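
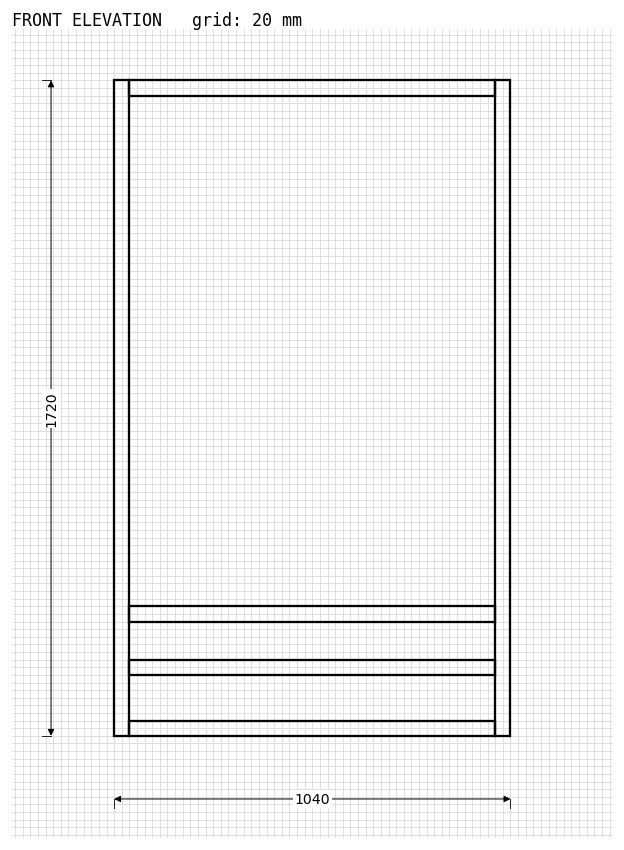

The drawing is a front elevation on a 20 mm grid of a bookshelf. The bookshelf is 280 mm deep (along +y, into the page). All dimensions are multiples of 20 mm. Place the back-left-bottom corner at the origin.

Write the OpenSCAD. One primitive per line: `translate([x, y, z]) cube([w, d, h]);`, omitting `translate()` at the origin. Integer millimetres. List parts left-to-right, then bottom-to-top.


cube([40, 280, 1720]);
translate([40, 0, 0]) cube([960, 280, 40]);
translate([40, 0, 160]) cube([960, 280, 40]);
translate([40, 0, 300]) cube([960, 280, 40]);
translate([40, 0, 1680]) cube([960, 280, 40]);
translate([1000, 0, 0]) cube([40, 280, 1720]);


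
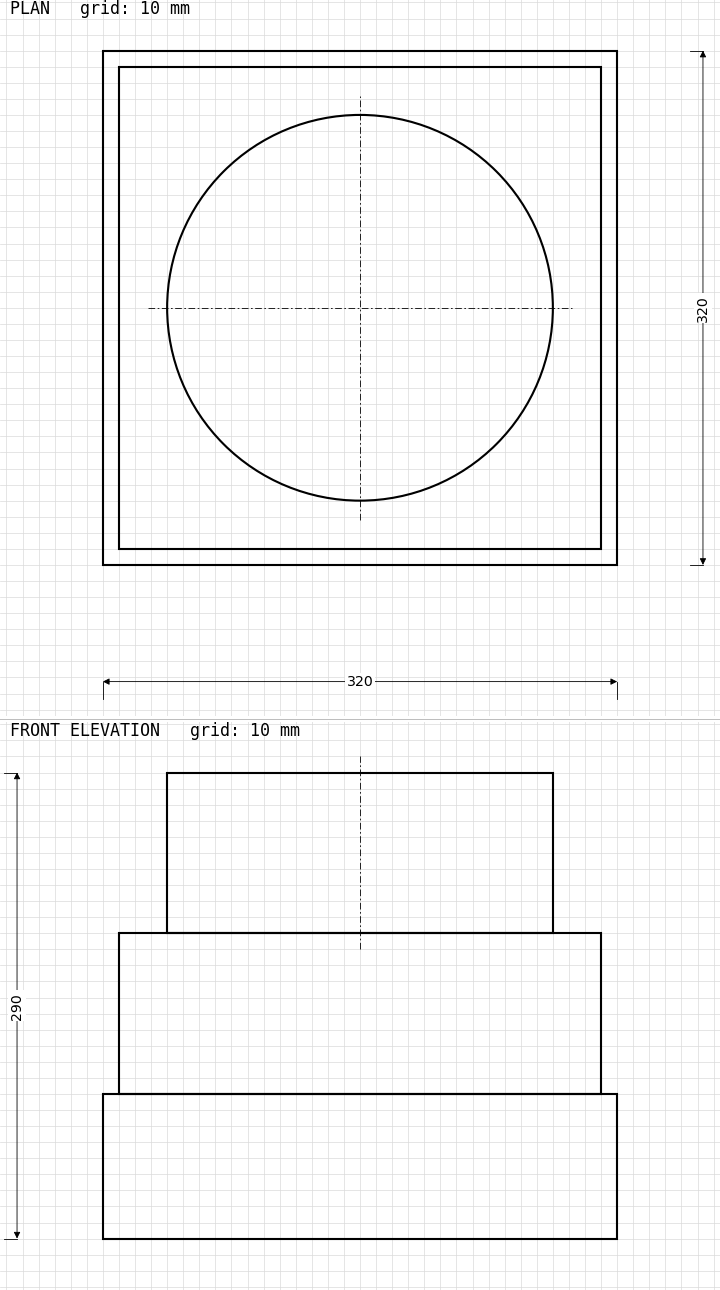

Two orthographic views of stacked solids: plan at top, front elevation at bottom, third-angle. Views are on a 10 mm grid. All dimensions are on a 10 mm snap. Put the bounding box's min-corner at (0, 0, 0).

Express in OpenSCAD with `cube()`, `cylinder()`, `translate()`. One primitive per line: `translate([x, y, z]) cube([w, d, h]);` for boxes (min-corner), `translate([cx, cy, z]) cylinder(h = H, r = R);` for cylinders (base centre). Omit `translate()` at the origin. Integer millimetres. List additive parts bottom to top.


cube([320, 320, 90]);
translate([10, 10, 90]) cube([300, 300, 100]);
translate([160, 160, 190]) cylinder(h = 100, r = 120);


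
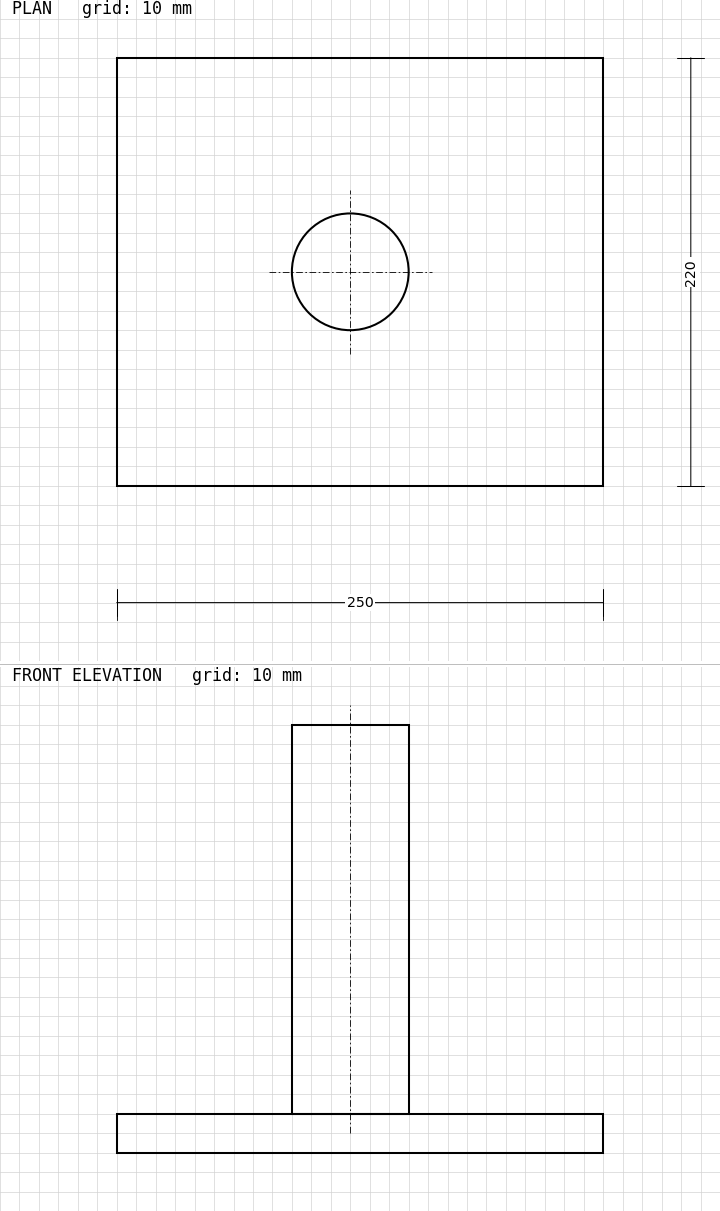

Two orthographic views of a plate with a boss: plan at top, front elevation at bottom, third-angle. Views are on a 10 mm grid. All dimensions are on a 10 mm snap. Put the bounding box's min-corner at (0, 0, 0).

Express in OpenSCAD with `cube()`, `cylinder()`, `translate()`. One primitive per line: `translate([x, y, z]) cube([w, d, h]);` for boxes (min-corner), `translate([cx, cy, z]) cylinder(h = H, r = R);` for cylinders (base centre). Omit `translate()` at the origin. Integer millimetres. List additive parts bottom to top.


cube([250, 220, 20]);
translate([120, 110, 20]) cylinder(h = 200, r = 30);


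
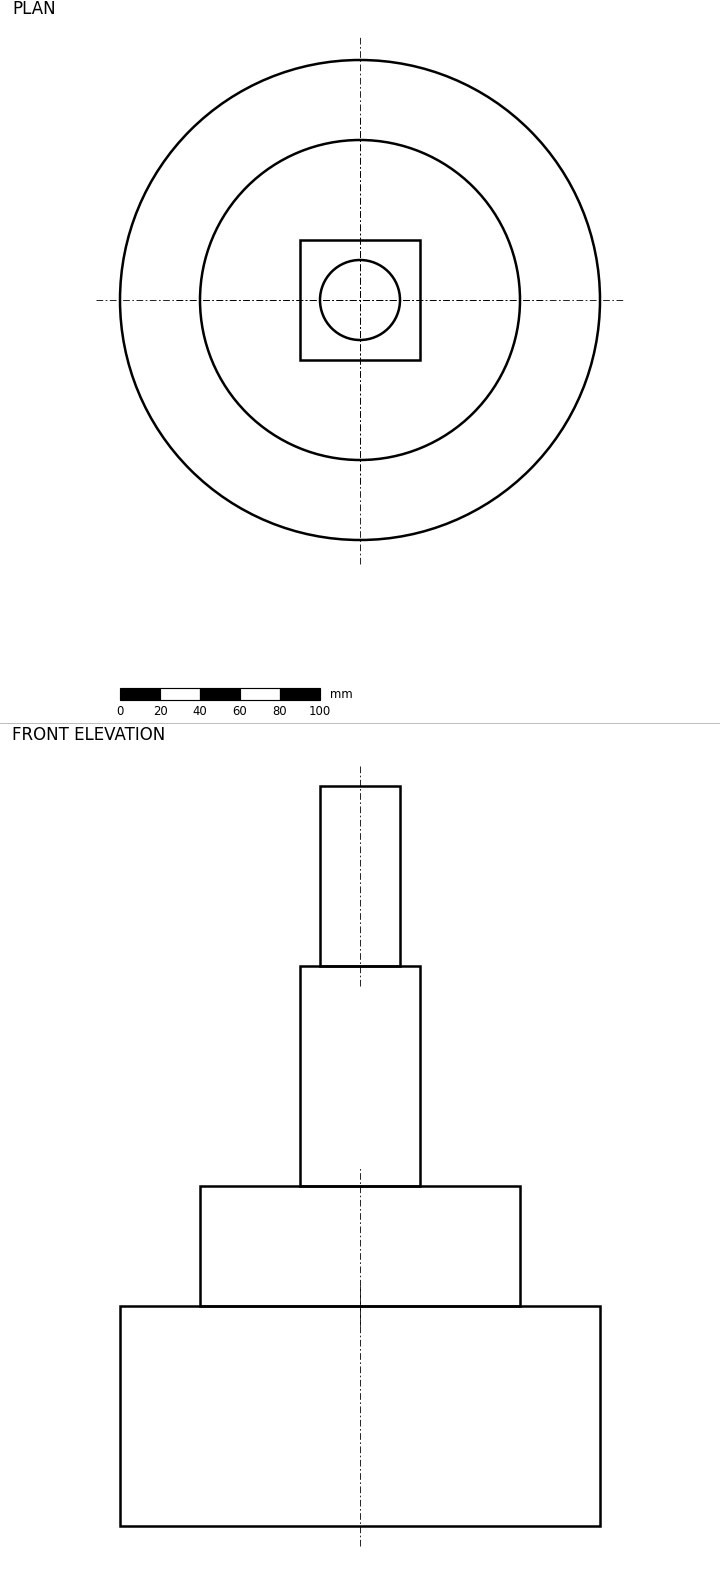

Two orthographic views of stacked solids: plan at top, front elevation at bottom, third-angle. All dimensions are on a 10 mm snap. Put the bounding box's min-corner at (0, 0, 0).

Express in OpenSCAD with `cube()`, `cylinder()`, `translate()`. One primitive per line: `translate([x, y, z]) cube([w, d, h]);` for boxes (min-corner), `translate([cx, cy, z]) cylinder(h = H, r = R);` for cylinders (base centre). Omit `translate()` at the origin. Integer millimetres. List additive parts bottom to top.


translate([120, 120, 0]) cylinder(h = 110, r = 120);
translate([120, 120, 110]) cylinder(h = 60, r = 80);
translate([90, 90, 170]) cube([60, 60, 110]);
translate([120, 120, 280]) cylinder(h = 90, r = 20);


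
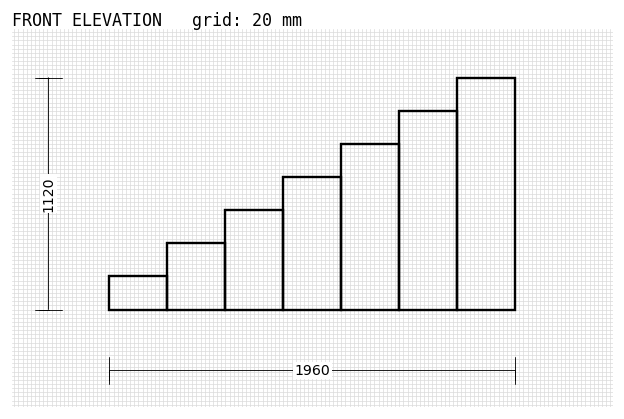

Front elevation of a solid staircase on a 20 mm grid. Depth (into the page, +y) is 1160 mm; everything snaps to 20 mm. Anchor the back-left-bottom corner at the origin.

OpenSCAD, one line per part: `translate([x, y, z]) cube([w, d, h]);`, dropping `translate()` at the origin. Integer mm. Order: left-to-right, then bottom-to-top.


cube([280, 1160, 160]);
translate([280, 0, 0]) cube([280, 1160, 320]);
translate([560, 0, 0]) cube([280, 1160, 480]);
translate([840, 0, 0]) cube([280, 1160, 640]);
translate([1120, 0, 0]) cube([280, 1160, 800]);
translate([1400, 0, 0]) cube([280, 1160, 960]);
translate([1680, 0, 0]) cube([280, 1160, 1120]);


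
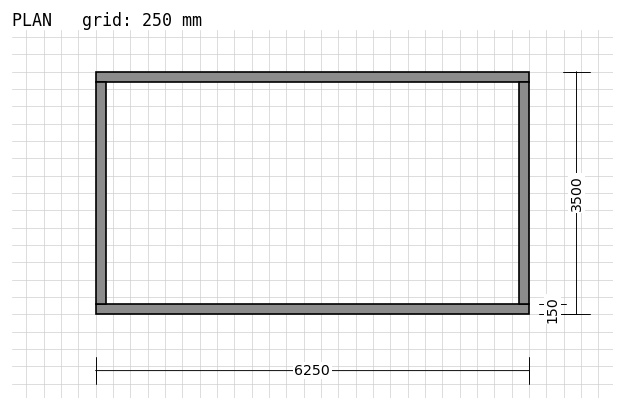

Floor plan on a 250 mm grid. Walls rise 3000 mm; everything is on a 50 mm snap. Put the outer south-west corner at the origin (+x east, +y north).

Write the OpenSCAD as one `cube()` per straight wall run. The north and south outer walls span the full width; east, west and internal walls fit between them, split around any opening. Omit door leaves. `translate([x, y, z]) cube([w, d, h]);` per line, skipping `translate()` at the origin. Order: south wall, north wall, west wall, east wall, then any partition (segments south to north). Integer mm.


cube([6250, 150, 3000]);
translate([0, 3350, 0]) cube([6250, 150, 3000]);
translate([0, 150, 0]) cube([150, 3200, 3000]);
translate([6100, 150, 0]) cube([150, 3200, 3000]);


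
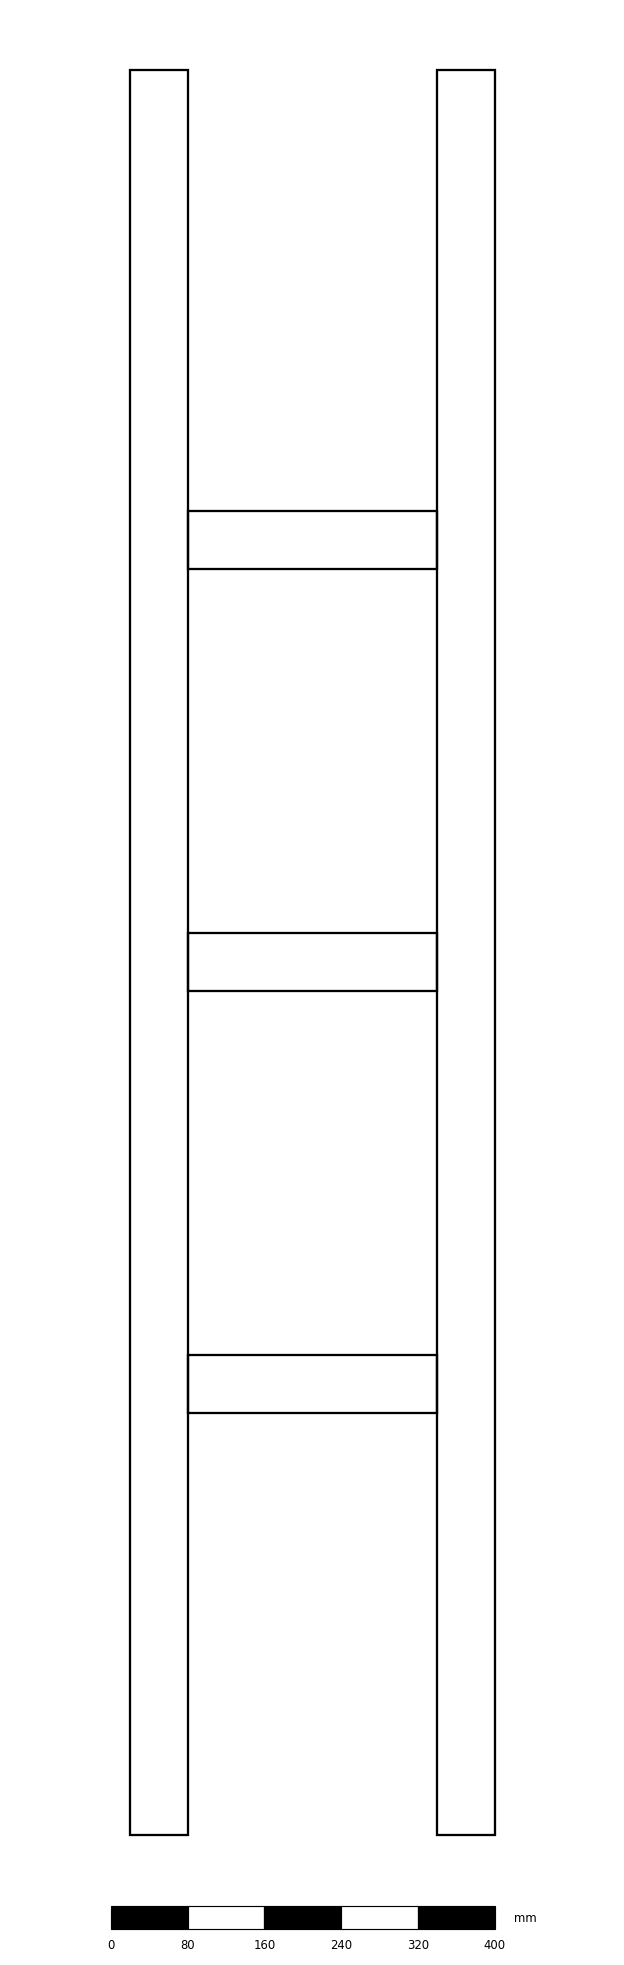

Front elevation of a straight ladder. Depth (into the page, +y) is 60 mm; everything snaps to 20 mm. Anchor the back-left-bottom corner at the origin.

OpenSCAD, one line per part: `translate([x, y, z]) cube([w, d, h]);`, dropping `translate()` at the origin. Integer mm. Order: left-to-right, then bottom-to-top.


cube([60, 60, 1840]);
translate([60, 0, 440]) cube([260, 60, 60]);
translate([60, 0, 880]) cube([260, 60, 60]);
translate([60, 0, 1320]) cube([260, 60, 60]);
translate([320, 0, 0]) cube([60, 60, 1840]);


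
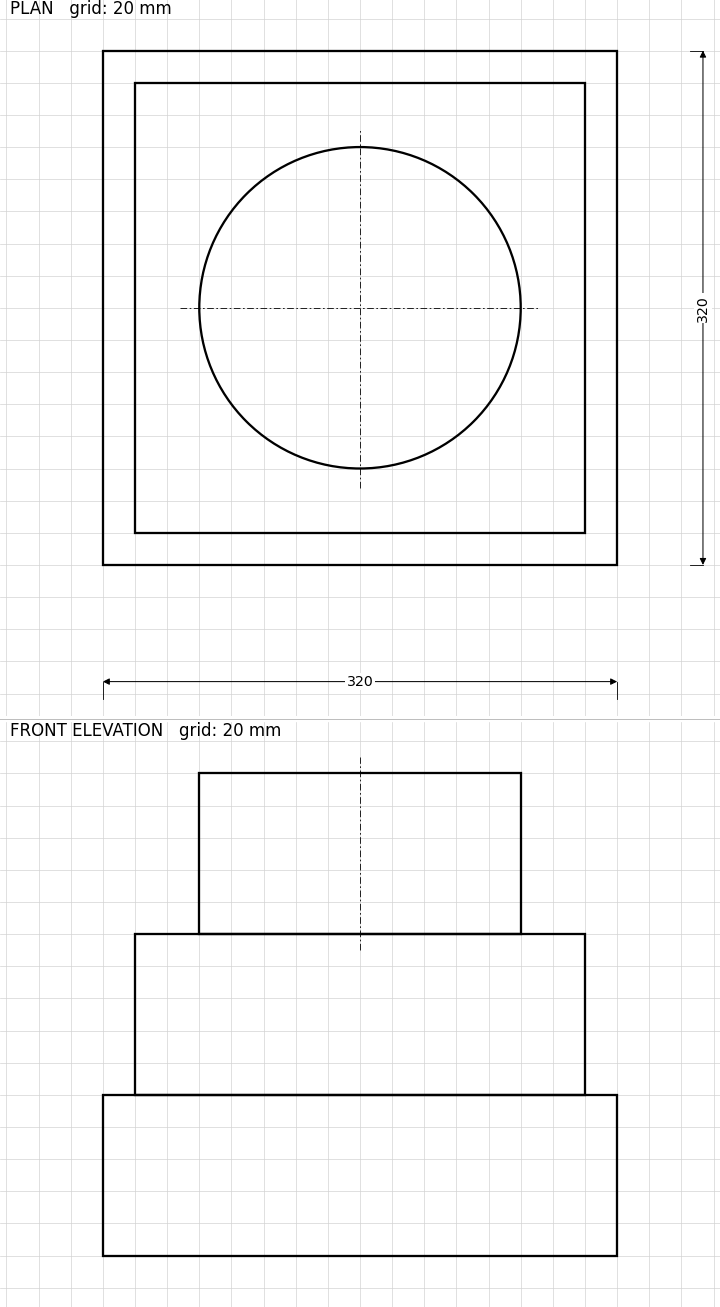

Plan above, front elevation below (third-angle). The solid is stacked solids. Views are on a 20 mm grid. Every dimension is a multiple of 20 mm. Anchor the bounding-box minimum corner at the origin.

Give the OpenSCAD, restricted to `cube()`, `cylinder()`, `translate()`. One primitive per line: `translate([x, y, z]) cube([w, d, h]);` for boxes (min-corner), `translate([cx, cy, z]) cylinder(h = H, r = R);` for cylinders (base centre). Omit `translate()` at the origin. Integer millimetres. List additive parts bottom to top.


cube([320, 320, 100]);
translate([20, 20, 100]) cube([280, 280, 100]);
translate([160, 160, 200]) cylinder(h = 100, r = 100);


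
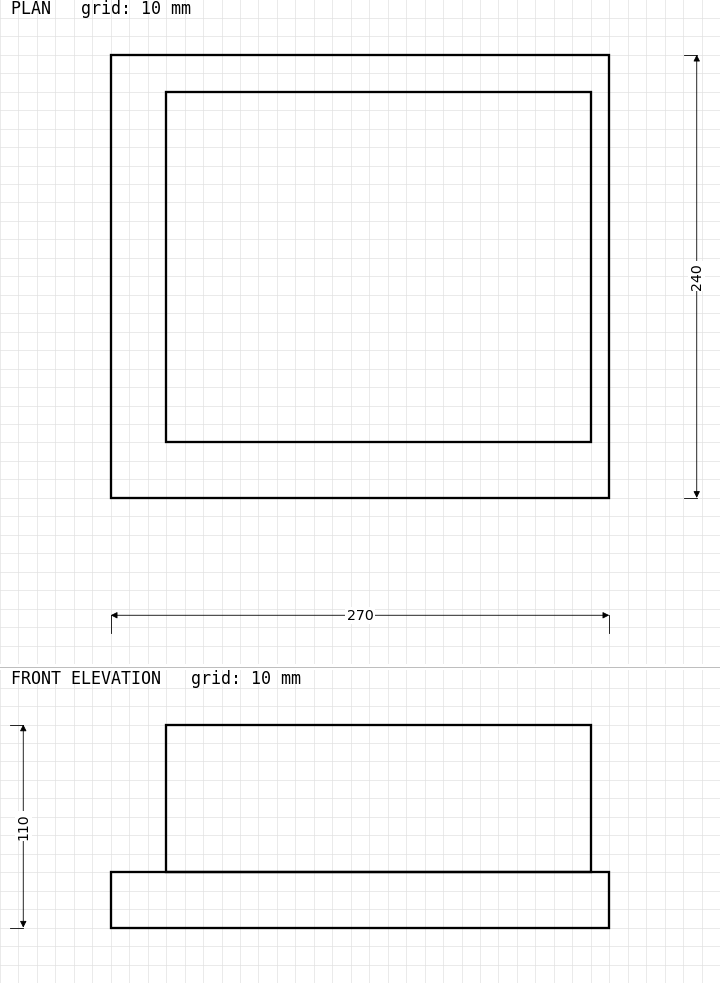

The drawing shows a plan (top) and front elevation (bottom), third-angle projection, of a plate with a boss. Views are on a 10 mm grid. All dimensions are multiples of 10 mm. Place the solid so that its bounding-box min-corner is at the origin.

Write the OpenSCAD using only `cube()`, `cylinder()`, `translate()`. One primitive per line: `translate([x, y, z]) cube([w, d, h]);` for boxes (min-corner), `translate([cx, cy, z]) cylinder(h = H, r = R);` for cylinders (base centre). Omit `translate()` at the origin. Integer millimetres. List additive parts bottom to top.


cube([270, 240, 30]);
translate([30, 30, 30]) cube([230, 190, 80]);


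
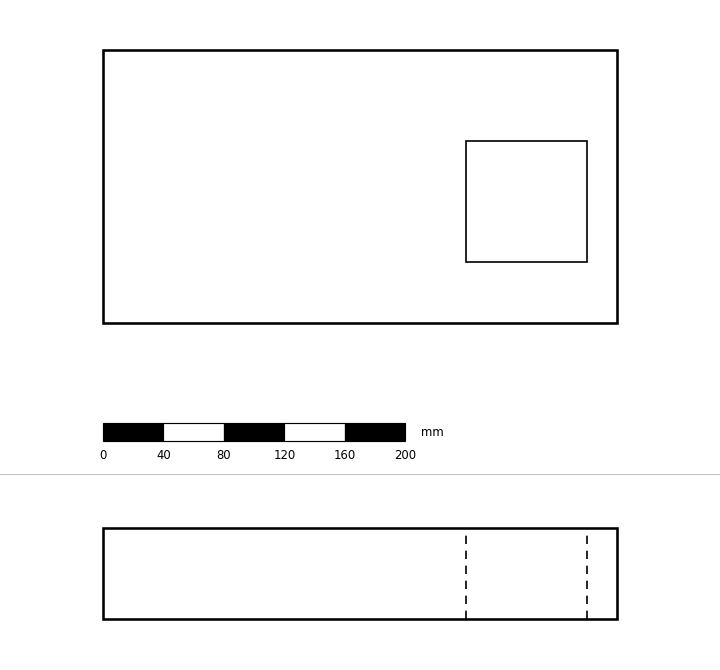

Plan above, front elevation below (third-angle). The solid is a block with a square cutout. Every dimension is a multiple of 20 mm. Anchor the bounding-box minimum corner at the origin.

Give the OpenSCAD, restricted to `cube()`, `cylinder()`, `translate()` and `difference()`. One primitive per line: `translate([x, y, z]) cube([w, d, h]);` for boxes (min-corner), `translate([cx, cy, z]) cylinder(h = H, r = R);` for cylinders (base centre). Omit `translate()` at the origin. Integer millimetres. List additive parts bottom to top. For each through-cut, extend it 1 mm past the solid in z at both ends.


difference() {
  cube([340, 180, 60]);
  translate([240, 40, -1]) cube([80, 80, 62]);
}


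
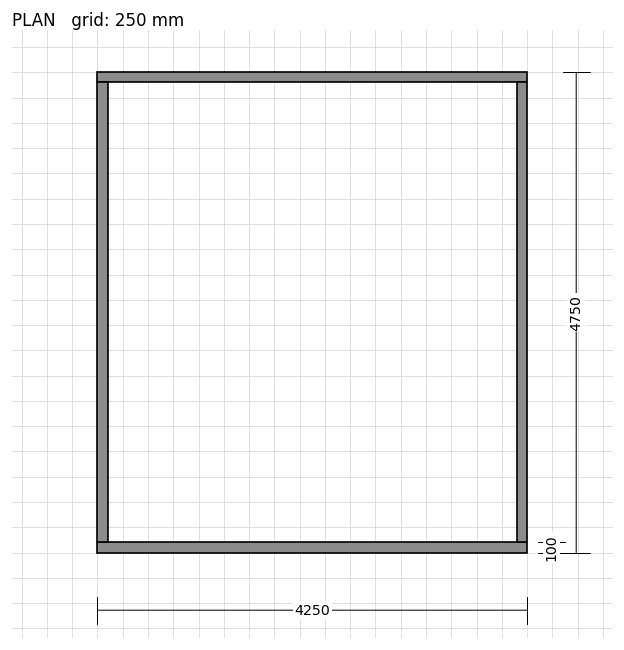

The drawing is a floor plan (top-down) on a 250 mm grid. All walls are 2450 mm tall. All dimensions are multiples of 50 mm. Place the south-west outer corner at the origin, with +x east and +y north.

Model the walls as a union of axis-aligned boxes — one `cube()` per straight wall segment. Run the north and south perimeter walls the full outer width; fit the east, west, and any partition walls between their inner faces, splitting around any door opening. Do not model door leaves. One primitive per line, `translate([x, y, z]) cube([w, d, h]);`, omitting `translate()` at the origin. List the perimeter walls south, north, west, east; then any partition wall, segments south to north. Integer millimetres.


cube([4250, 100, 2450]);
translate([0, 4650, 0]) cube([4250, 100, 2450]);
translate([0, 100, 0]) cube([100, 4550, 2450]);
translate([4150, 100, 0]) cube([100, 4550, 2450]);


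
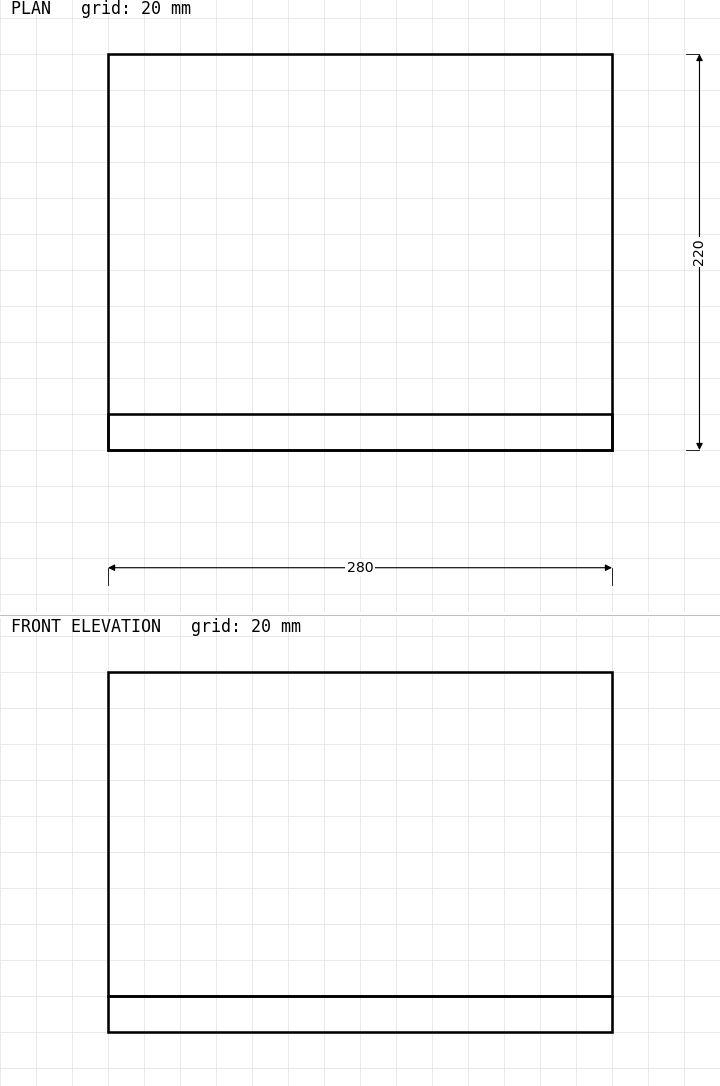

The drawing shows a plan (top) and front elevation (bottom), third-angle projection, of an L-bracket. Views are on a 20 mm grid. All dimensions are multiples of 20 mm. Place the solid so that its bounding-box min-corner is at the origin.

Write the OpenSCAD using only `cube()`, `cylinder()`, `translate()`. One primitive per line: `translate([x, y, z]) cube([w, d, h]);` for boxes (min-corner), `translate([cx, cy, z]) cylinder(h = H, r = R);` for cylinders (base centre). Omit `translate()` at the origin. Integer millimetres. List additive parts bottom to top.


cube([280, 220, 20]);
translate([0, 0, 20]) cube([280, 20, 180]);


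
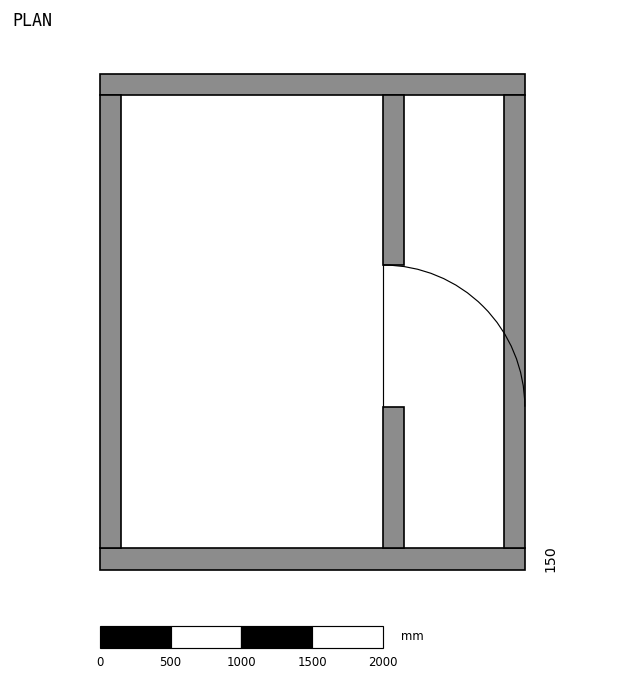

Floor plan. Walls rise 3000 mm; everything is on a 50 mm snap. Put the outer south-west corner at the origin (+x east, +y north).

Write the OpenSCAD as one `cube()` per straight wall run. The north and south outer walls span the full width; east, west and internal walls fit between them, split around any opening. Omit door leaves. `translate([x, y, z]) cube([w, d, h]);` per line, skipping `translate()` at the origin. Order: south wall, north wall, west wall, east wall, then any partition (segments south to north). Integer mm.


cube([3000, 150, 3000]);
translate([0, 3350, 0]) cube([3000, 150, 3000]);
translate([0, 150, 0]) cube([150, 3200, 3000]);
translate([2850, 150, 0]) cube([150, 3200, 3000]);
translate([2000, 150, 0]) cube([150, 1000, 3000]);
translate([2000, 2150, 0]) cube([150, 1200, 3000]);


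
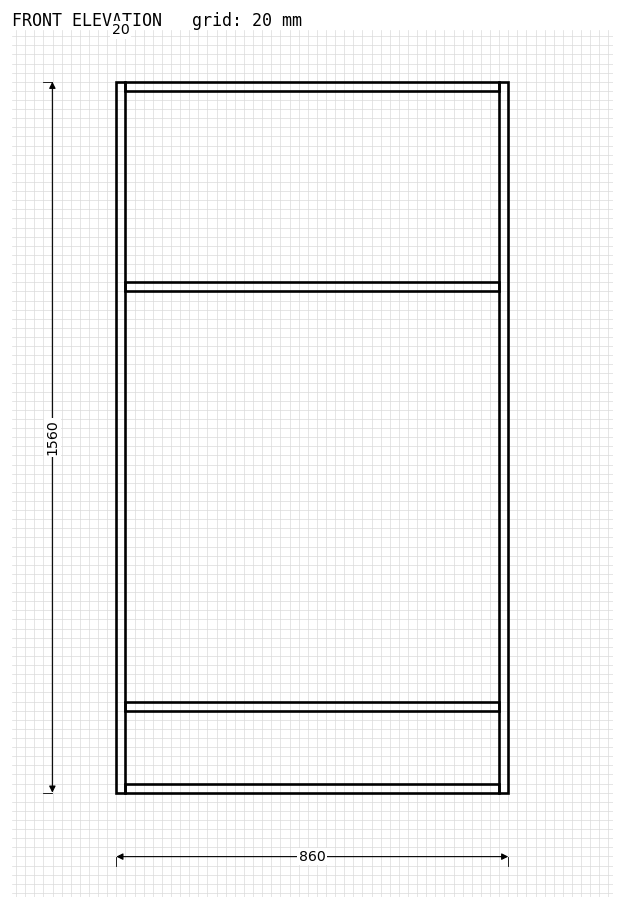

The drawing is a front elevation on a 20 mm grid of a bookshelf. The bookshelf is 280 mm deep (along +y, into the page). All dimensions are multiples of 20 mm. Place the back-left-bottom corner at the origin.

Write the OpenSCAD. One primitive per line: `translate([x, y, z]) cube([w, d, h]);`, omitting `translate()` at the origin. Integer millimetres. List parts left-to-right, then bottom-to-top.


cube([20, 280, 1560]);
translate([20, 0, 0]) cube([820, 280, 20]);
translate([20, 0, 180]) cube([820, 280, 20]);
translate([20, 0, 1100]) cube([820, 280, 20]);
translate([20, 0, 1540]) cube([820, 280, 20]);
translate([840, 0, 0]) cube([20, 280, 1560]);


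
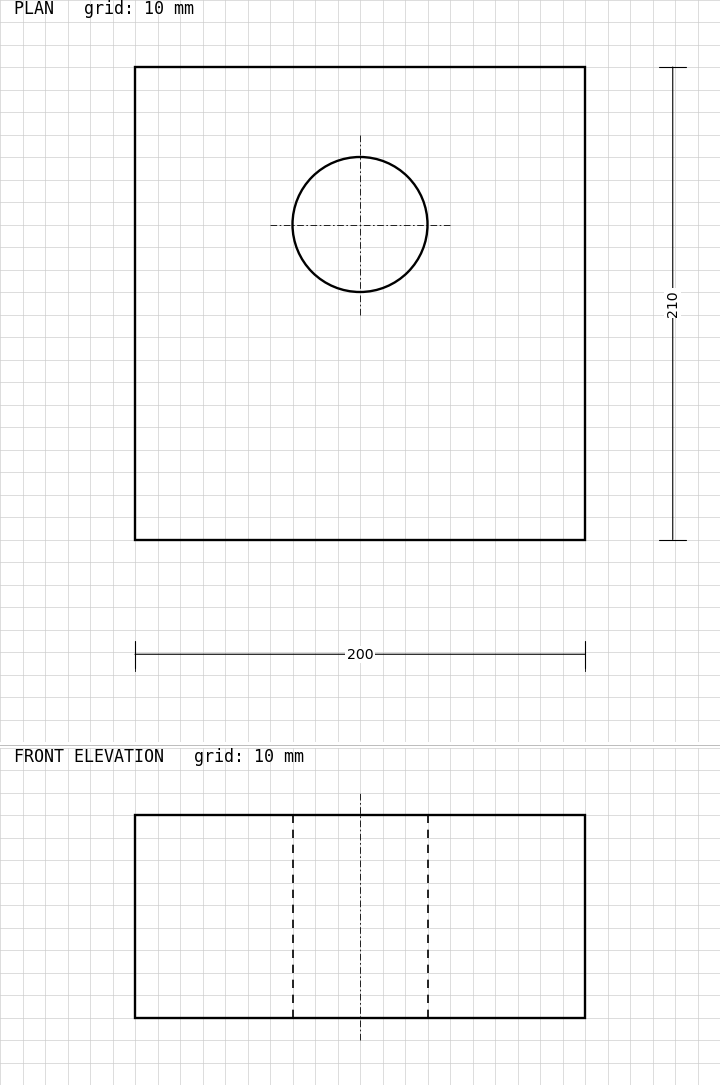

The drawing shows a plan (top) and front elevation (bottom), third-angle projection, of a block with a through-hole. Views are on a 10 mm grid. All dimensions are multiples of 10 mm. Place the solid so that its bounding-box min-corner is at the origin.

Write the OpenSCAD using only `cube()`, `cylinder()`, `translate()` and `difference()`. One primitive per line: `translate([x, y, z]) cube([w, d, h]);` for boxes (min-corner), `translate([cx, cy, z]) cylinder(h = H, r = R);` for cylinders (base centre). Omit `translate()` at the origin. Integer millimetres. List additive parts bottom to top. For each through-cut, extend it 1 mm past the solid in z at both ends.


difference() {
  cube([200, 210, 90]);
  translate([100, 140, -1]) cylinder(h = 92, r = 30);
}


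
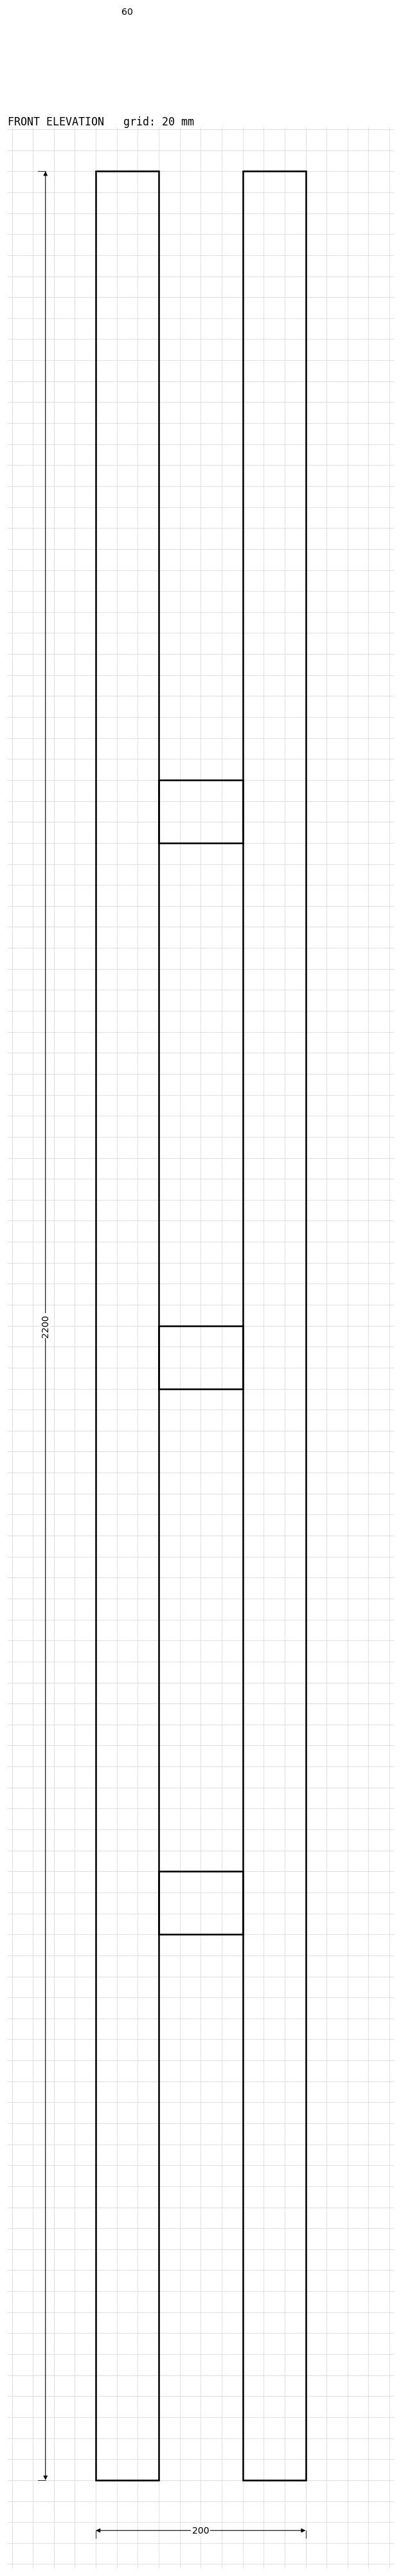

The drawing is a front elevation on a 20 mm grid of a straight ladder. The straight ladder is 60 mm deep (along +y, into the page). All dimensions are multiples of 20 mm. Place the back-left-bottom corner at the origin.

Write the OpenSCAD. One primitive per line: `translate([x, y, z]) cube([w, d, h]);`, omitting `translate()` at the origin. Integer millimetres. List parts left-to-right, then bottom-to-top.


cube([60, 60, 2200]);
translate([60, 0, 520]) cube([80, 60, 60]);
translate([60, 0, 1040]) cube([80, 60, 60]);
translate([60, 0, 1560]) cube([80, 60, 60]);
translate([140, 0, 0]) cube([60, 60, 2200]);


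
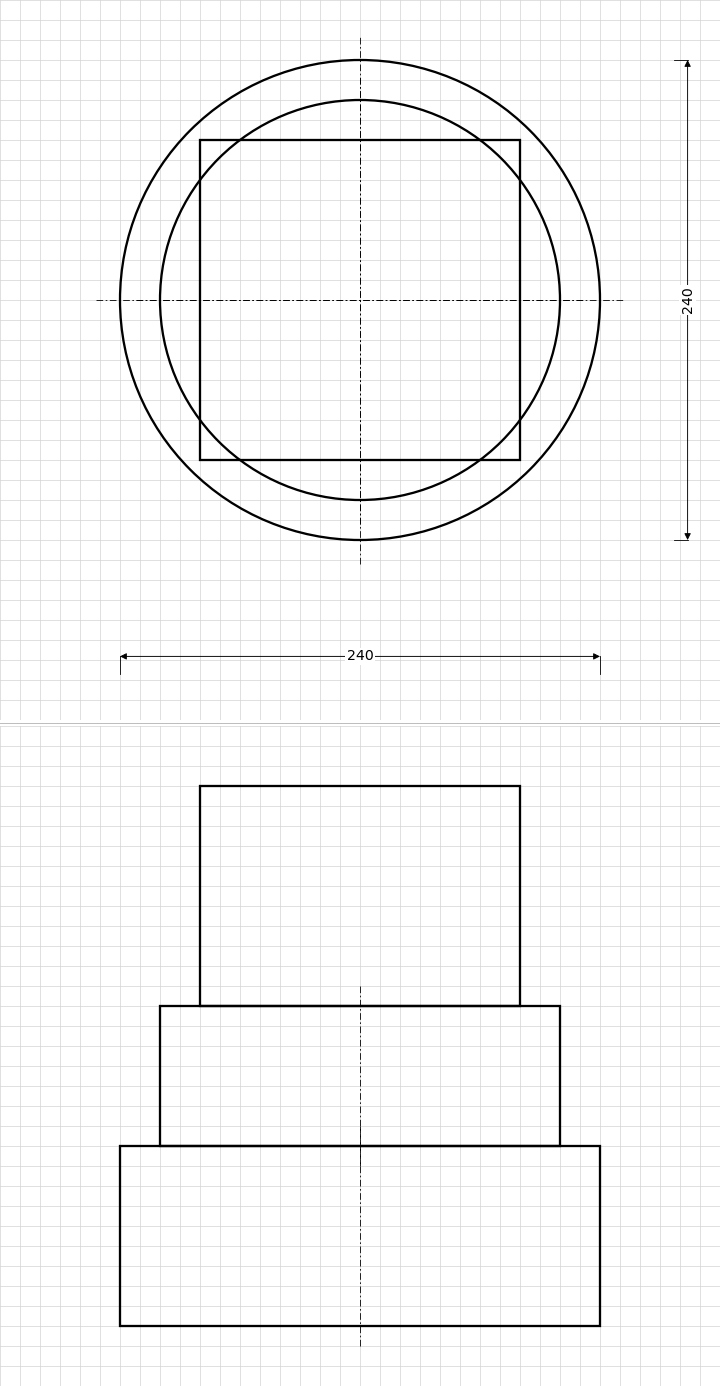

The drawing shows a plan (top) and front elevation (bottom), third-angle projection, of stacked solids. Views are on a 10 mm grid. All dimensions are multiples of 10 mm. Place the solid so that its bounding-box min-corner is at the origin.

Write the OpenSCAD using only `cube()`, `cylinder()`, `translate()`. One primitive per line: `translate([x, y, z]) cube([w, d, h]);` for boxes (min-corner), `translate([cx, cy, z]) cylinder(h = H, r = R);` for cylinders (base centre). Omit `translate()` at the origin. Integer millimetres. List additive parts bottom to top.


translate([120, 120, 0]) cylinder(h = 90, r = 120);
translate([120, 120, 90]) cylinder(h = 70, r = 100);
translate([40, 40, 160]) cube([160, 160, 110]);


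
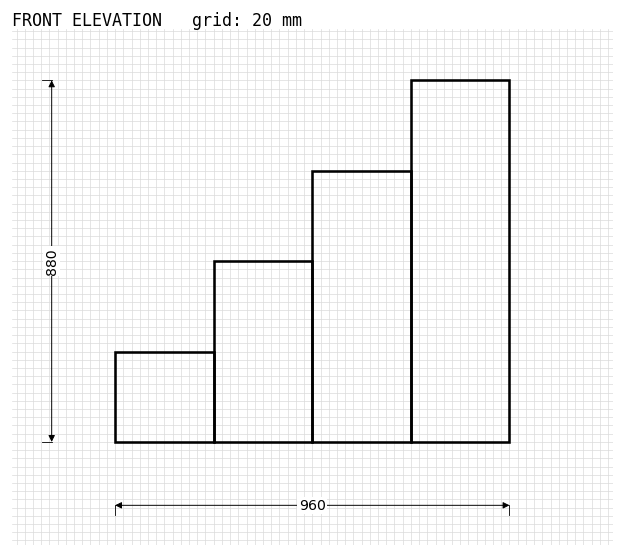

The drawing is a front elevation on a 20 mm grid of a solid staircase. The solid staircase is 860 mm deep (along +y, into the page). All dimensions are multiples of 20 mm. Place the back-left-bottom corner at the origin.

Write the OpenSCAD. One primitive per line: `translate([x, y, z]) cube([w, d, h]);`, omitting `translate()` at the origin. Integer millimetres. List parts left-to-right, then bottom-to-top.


cube([240, 860, 220]);
translate([240, 0, 0]) cube([240, 860, 440]);
translate([480, 0, 0]) cube([240, 860, 660]);
translate([720, 0, 0]) cube([240, 860, 880]);


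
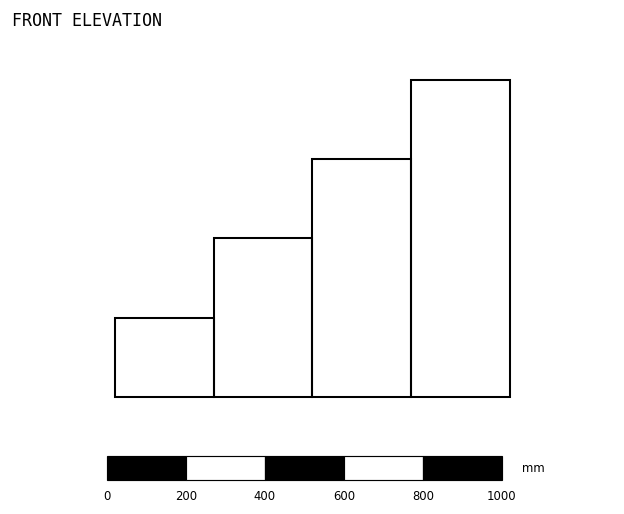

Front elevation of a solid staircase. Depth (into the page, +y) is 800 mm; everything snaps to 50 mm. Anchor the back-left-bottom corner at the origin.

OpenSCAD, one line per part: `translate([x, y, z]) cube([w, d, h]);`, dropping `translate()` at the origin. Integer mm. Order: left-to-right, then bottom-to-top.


cube([250, 800, 200]);
translate([250, 0, 0]) cube([250, 800, 400]);
translate([500, 0, 0]) cube([250, 800, 600]);
translate([750, 0, 0]) cube([250, 800, 800]);


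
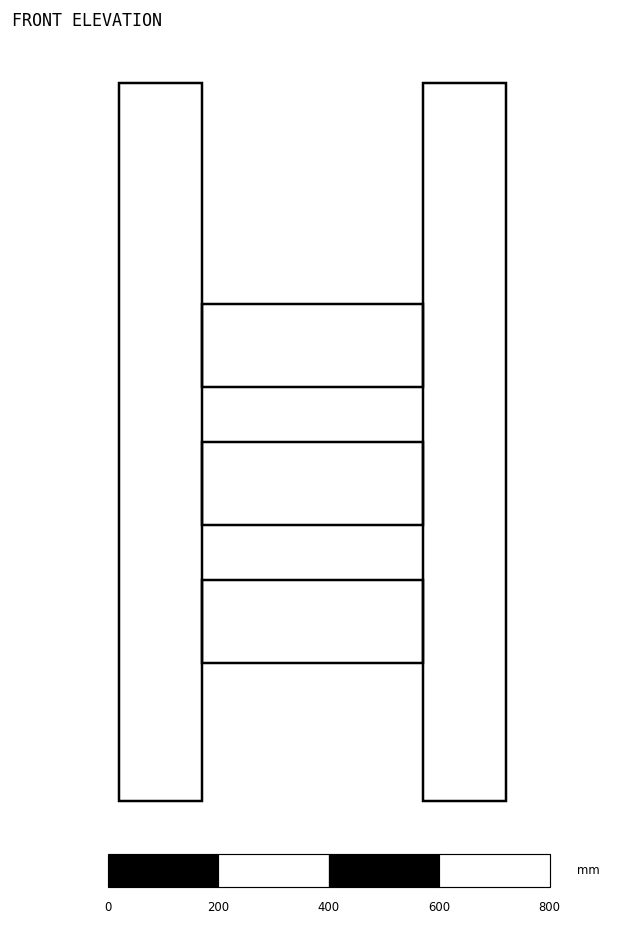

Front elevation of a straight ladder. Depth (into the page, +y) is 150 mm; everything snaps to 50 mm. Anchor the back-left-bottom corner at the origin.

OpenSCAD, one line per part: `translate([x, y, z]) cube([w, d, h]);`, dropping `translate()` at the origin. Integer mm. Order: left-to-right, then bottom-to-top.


cube([150, 150, 1300]);
translate([150, 0, 250]) cube([400, 150, 150]);
translate([150, 0, 500]) cube([400, 150, 150]);
translate([150, 0, 750]) cube([400, 150, 150]);
translate([550, 0, 0]) cube([150, 150, 1300]);


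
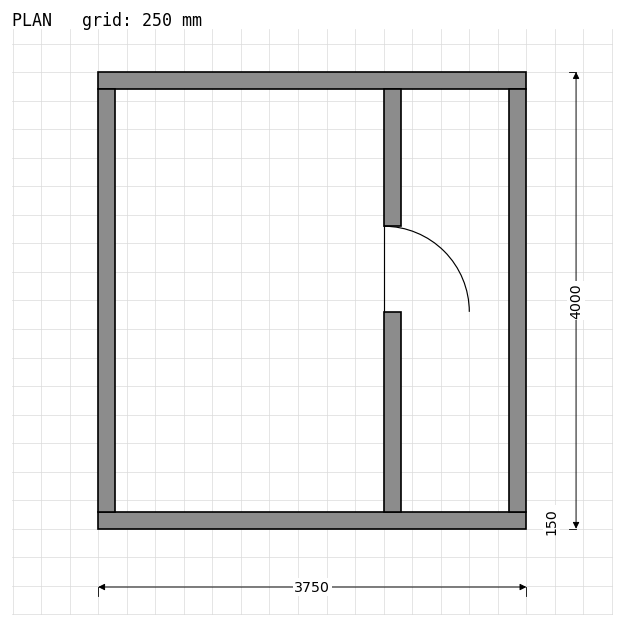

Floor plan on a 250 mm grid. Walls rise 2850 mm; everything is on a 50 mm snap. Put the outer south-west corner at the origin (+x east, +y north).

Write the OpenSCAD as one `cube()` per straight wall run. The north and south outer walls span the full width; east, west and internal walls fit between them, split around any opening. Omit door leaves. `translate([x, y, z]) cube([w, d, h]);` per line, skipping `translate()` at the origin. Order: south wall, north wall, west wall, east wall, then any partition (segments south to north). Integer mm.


cube([3750, 150, 2850]);
translate([0, 3850, 0]) cube([3750, 150, 2850]);
translate([0, 150, 0]) cube([150, 3700, 2850]);
translate([3600, 150, 0]) cube([150, 3700, 2850]);
translate([2500, 150, 0]) cube([150, 1750, 2850]);
translate([2500, 2650, 0]) cube([150, 1200, 2850]);


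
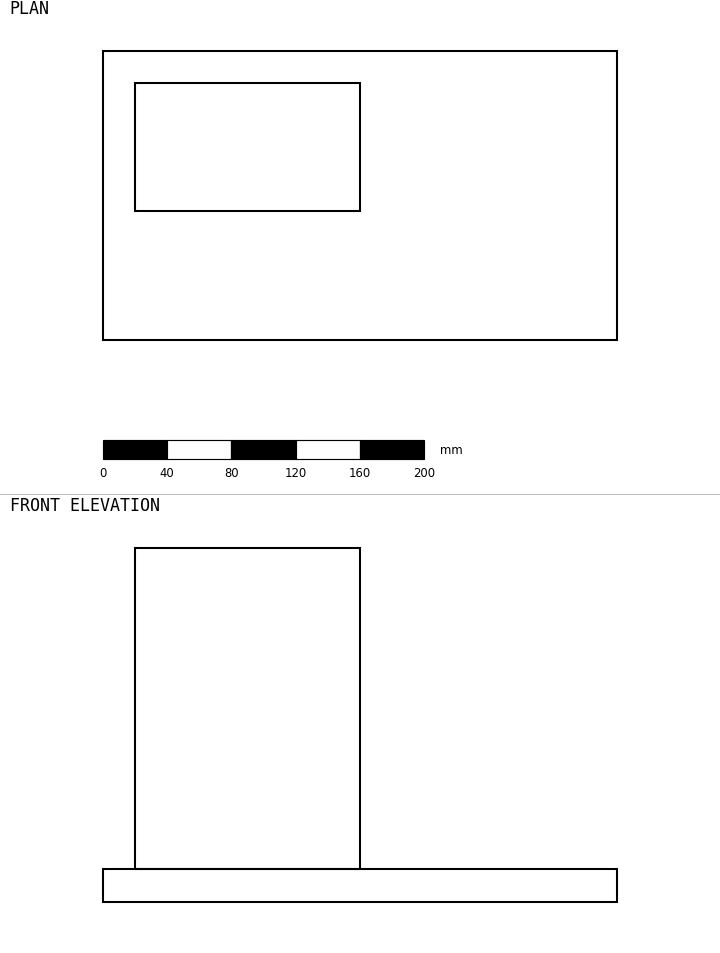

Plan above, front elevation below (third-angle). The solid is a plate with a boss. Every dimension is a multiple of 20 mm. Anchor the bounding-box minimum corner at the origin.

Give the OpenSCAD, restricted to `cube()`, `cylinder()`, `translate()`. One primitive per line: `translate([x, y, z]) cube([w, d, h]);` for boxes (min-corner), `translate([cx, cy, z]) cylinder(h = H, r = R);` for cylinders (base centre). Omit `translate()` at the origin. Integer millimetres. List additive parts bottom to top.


cube([320, 180, 20]);
translate([20, 80, 20]) cube([140, 80, 200]);


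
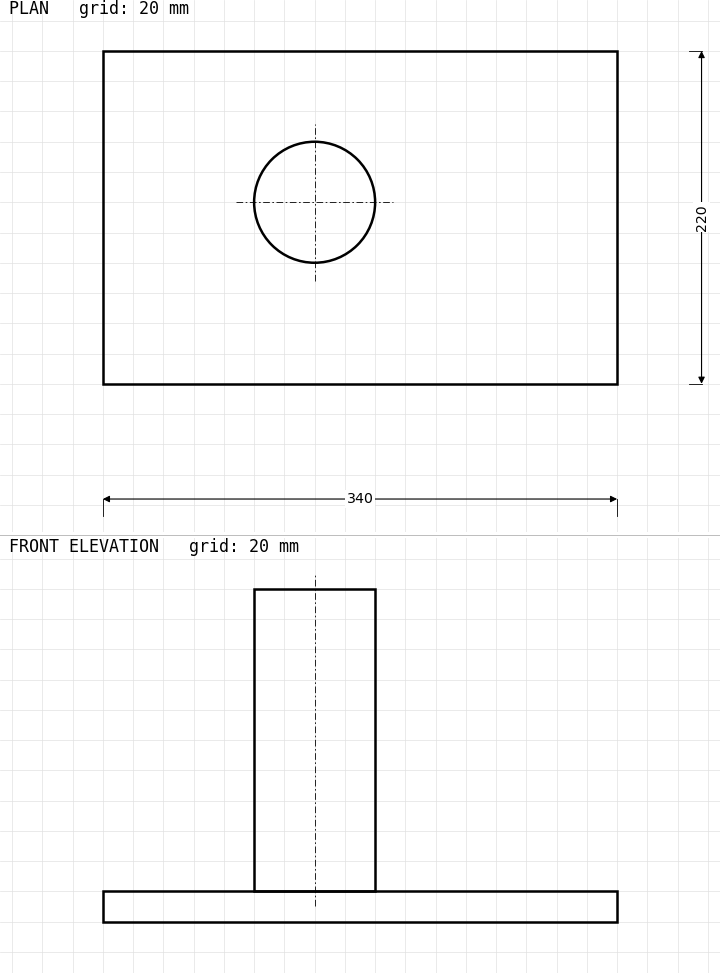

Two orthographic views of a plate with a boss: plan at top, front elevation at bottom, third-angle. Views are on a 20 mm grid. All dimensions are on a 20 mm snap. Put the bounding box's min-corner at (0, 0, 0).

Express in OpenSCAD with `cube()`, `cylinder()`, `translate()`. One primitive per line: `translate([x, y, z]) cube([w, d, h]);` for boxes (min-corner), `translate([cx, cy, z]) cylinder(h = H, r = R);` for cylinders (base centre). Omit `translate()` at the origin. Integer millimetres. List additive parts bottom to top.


cube([340, 220, 20]);
translate([140, 120, 20]) cylinder(h = 200, r = 40);


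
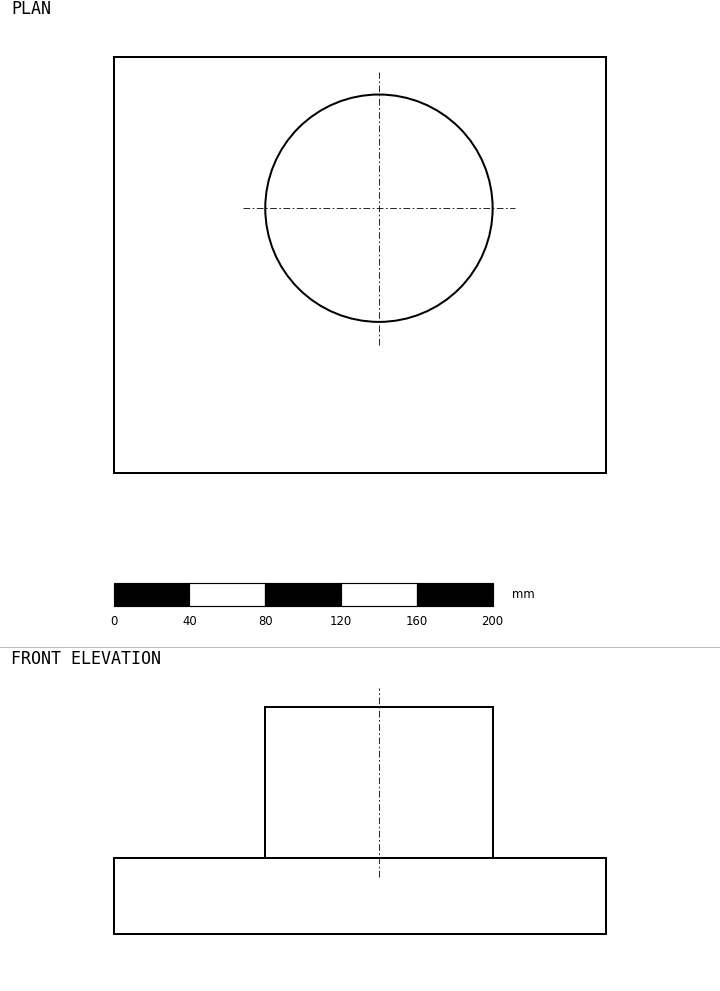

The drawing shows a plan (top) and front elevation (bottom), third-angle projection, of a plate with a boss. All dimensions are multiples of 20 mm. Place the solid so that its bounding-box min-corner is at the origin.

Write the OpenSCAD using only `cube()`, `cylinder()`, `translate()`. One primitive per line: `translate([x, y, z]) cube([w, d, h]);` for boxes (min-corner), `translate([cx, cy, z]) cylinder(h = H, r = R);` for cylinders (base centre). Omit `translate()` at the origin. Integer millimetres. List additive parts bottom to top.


cube([260, 220, 40]);
translate([140, 140, 40]) cylinder(h = 80, r = 60);


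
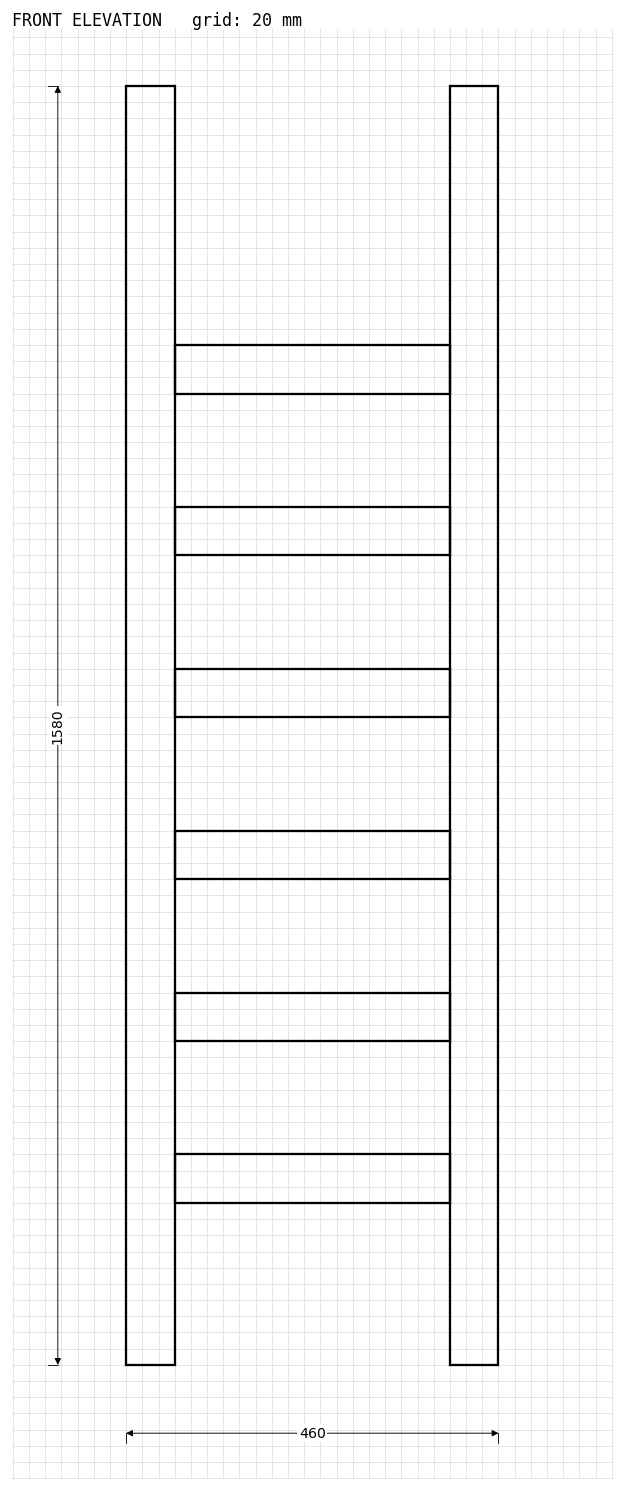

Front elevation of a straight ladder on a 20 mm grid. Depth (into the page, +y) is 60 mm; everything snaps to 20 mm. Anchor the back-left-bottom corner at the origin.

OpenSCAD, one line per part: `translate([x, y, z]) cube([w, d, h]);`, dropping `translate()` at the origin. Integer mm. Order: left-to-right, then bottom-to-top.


cube([60, 60, 1580]);
translate([60, 0, 200]) cube([340, 60, 60]);
translate([60, 0, 400]) cube([340, 60, 60]);
translate([60, 0, 600]) cube([340, 60, 60]);
translate([60, 0, 800]) cube([340, 60, 60]);
translate([60, 0, 1000]) cube([340, 60, 60]);
translate([60, 0, 1200]) cube([340, 60, 60]);
translate([400, 0, 0]) cube([60, 60, 1580]);


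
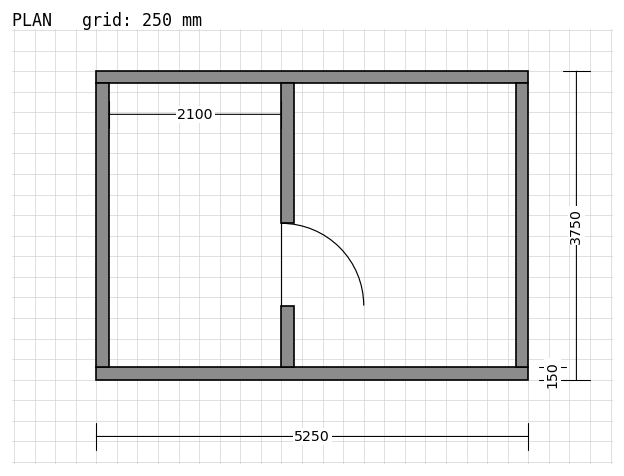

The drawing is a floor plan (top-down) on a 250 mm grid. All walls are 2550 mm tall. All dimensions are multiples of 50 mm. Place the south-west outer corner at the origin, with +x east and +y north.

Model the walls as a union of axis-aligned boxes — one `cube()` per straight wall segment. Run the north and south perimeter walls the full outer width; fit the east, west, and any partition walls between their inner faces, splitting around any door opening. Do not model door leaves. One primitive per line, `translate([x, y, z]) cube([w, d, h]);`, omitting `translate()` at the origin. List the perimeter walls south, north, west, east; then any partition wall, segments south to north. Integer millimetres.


cube([5250, 150, 2550]);
translate([0, 3600, 0]) cube([5250, 150, 2550]);
translate([0, 150, 0]) cube([150, 3450, 2550]);
translate([5100, 150, 0]) cube([150, 3450, 2550]);
translate([2250, 150, 0]) cube([150, 750, 2550]);
translate([2250, 1900, 0]) cube([150, 1700, 2550]);


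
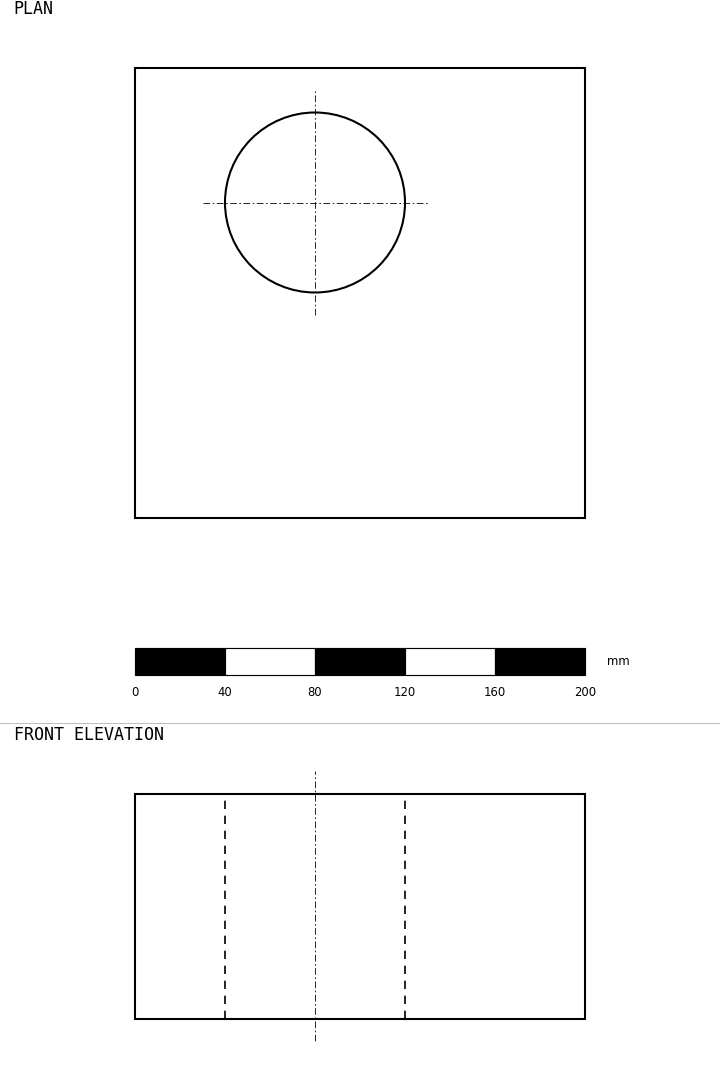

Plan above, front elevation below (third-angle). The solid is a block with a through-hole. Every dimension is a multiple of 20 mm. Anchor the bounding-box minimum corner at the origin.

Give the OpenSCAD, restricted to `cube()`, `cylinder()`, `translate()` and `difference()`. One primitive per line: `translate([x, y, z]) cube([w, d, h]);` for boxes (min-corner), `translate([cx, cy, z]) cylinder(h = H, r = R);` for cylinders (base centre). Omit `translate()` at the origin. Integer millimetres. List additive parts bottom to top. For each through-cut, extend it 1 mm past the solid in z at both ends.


difference() {
  cube([200, 200, 100]);
  translate([80, 140, -1]) cylinder(h = 102, r = 40);
}


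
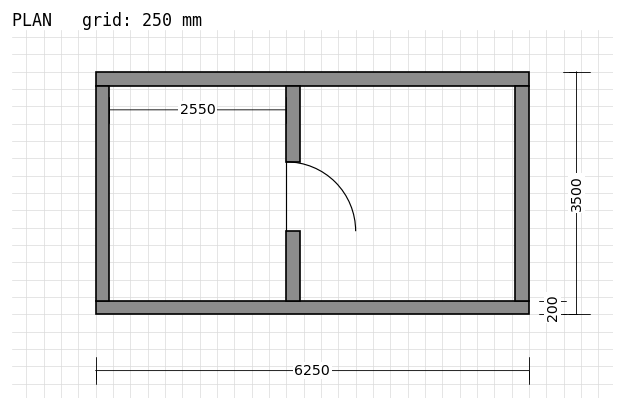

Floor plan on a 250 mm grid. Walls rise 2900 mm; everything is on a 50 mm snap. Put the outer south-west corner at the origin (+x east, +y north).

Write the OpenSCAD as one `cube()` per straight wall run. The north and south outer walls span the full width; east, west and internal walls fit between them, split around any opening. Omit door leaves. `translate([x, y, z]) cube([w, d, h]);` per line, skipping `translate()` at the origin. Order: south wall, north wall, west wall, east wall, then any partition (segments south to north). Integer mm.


cube([6250, 200, 2900]);
translate([0, 3300, 0]) cube([6250, 200, 2900]);
translate([0, 200, 0]) cube([200, 3100, 2900]);
translate([6050, 200, 0]) cube([200, 3100, 2900]);
translate([2750, 200, 0]) cube([200, 1000, 2900]);
translate([2750, 2200, 0]) cube([200, 1100, 2900]);


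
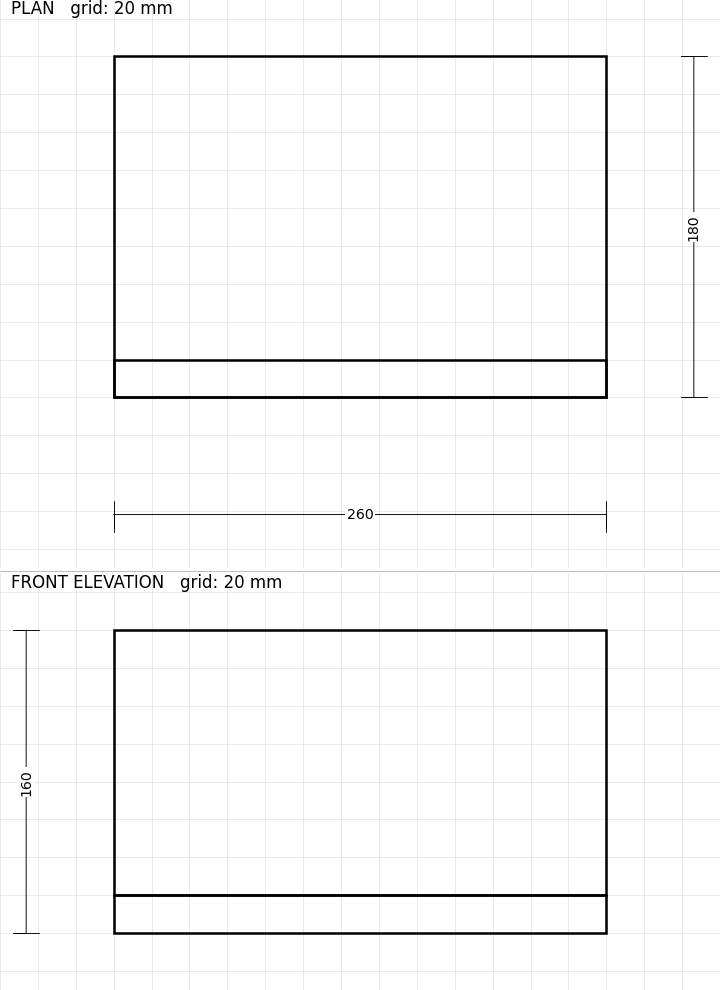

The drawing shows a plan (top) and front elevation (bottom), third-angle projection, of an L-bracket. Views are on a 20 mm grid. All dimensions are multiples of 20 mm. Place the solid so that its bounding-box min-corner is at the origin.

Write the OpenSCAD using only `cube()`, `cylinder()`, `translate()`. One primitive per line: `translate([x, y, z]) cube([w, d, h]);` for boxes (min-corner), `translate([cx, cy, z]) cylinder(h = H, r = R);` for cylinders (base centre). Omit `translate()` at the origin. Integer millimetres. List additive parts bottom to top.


cube([260, 180, 20]);
translate([0, 0, 20]) cube([260, 20, 140]);


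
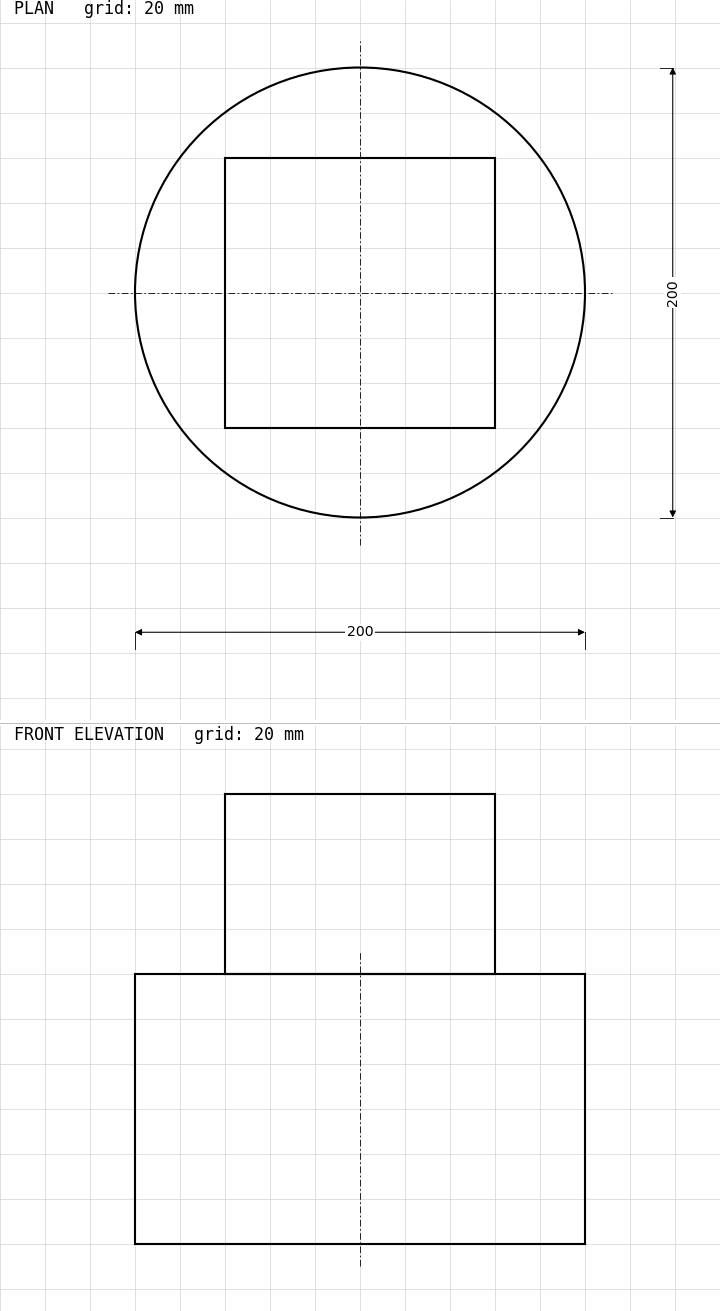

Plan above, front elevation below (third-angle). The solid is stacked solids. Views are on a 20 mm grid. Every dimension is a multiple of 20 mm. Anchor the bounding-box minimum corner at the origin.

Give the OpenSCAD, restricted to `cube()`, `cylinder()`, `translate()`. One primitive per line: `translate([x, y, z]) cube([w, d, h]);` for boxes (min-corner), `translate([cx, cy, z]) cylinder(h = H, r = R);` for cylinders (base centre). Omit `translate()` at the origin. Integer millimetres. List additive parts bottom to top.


translate([100, 100, 0]) cylinder(h = 120, r = 100);
translate([40, 40, 120]) cube([120, 120, 80]);


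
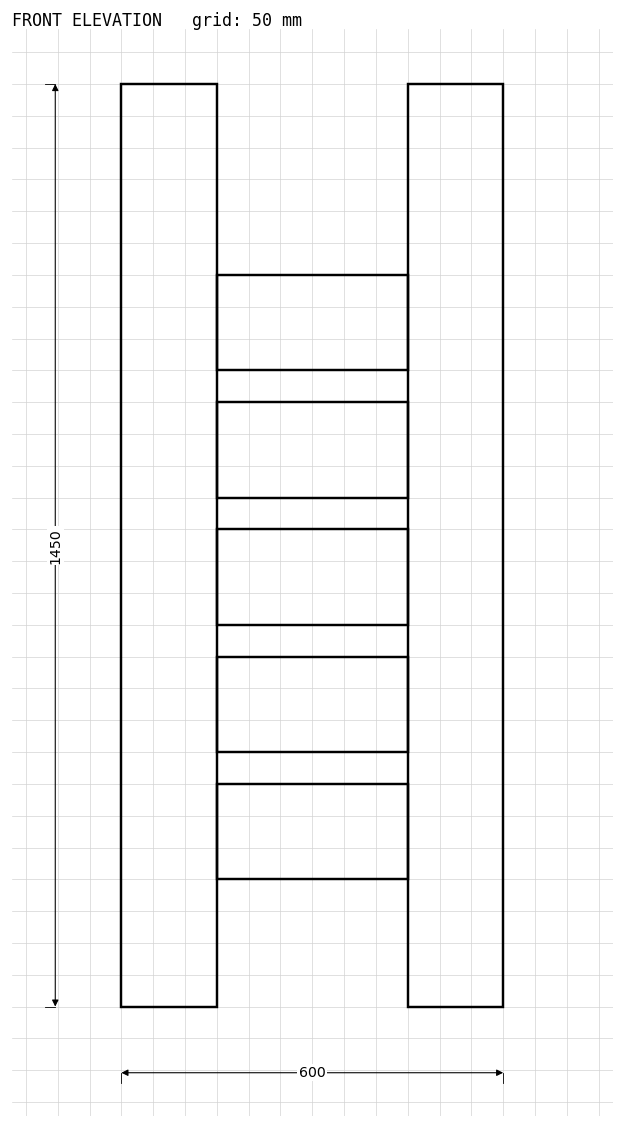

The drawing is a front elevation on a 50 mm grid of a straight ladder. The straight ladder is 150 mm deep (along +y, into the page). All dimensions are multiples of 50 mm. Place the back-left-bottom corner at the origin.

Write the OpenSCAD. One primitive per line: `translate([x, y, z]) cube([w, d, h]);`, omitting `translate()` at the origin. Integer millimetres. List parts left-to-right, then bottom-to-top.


cube([150, 150, 1450]);
translate([150, 0, 200]) cube([300, 150, 150]);
translate([150, 0, 400]) cube([300, 150, 150]);
translate([150, 0, 600]) cube([300, 150, 150]);
translate([150, 0, 800]) cube([300, 150, 150]);
translate([150, 0, 1000]) cube([300, 150, 150]);
translate([450, 0, 0]) cube([150, 150, 1450]);


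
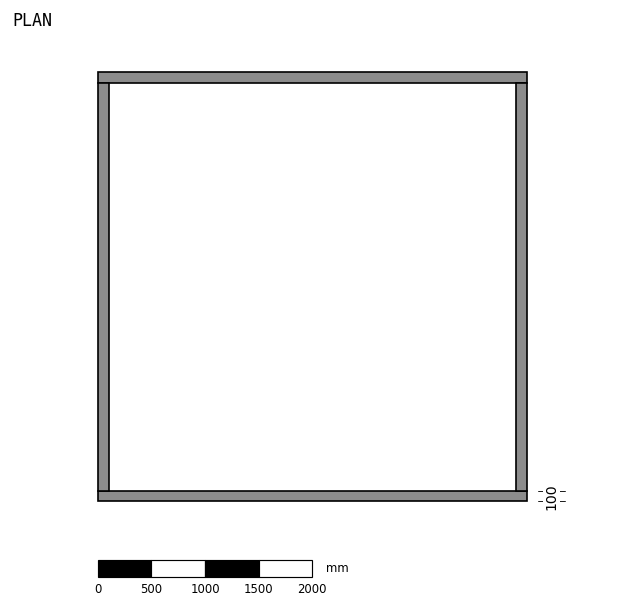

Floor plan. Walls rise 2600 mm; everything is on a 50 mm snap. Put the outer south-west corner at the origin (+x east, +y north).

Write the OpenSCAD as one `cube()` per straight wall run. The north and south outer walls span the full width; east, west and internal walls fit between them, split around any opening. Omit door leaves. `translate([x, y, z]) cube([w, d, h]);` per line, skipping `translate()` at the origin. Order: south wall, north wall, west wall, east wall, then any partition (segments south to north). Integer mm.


cube([4000, 100, 2600]);
translate([0, 3900, 0]) cube([4000, 100, 2600]);
translate([0, 100, 0]) cube([100, 3800, 2600]);
translate([3900, 100, 0]) cube([100, 3800, 2600]);


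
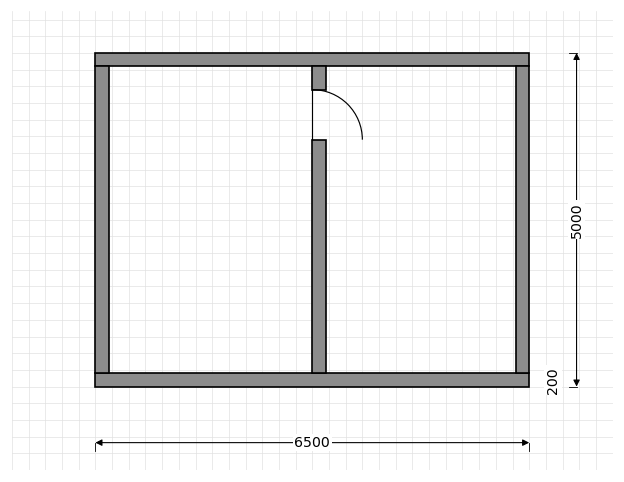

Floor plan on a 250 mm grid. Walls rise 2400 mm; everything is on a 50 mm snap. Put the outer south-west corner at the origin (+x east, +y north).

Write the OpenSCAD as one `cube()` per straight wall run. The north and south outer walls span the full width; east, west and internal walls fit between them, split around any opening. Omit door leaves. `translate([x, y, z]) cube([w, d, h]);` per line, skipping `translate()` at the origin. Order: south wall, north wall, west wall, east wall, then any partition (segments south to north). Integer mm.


cube([6500, 200, 2400]);
translate([0, 4800, 0]) cube([6500, 200, 2400]);
translate([0, 200, 0]) cube([200, 4600, 2400]);
translate([6300, 200, 0]) cube([200, 4600, 2400]);
translate([3250, 200, 0]) cube([200, 3500, 2400]);
translate([3250, 4450, 0]) cube([200, 350, 2400]);


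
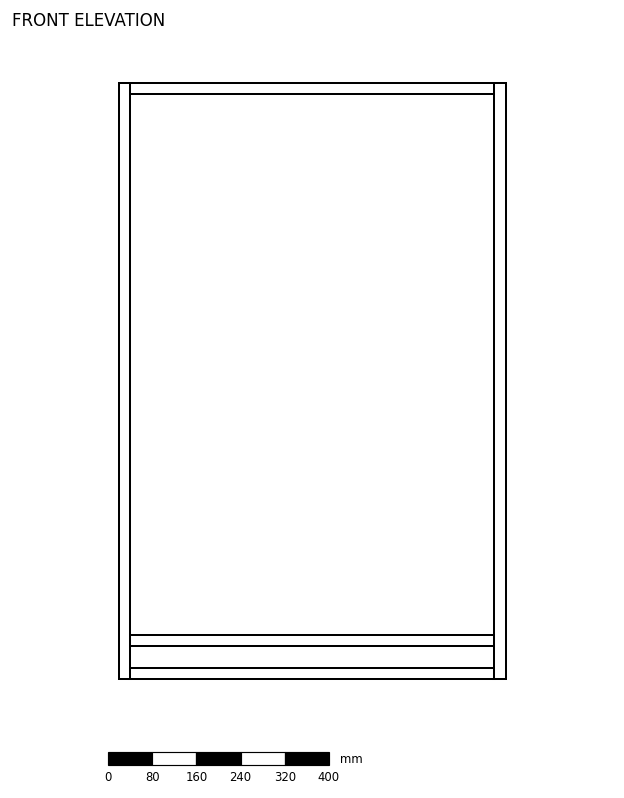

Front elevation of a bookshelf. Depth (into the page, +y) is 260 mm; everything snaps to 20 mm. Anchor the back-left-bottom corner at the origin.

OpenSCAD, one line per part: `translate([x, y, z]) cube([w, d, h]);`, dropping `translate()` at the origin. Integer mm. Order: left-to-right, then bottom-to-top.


cube([20, 260, 1080]);
translate([20, 0, 0]) cube([660, 260, 20]);
translate([20, 0, 60]) cube([660, 260, 20]);
translate([20, 0, 1060]) cube([660, 260, 20]);
translate([680, 0, 0]) cube([20, 260, 1080]);


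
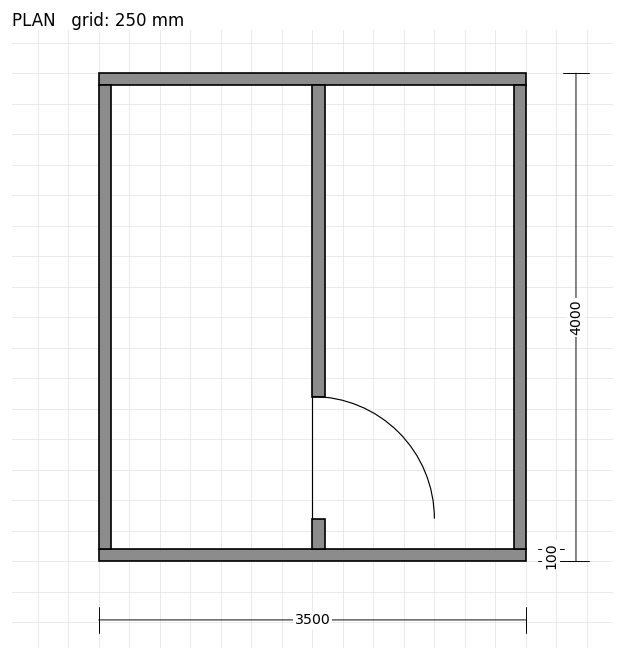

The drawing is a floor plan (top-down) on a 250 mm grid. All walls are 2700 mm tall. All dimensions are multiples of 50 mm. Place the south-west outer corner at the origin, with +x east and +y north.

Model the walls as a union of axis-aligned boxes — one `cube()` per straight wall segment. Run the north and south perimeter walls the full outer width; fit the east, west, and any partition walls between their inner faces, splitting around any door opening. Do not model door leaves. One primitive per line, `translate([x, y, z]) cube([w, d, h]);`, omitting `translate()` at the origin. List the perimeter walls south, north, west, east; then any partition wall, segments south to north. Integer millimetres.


cube([3500, 100, 2700]);
translate([0, 3900, 0]) cube([3500, 100, 2700]);
translate([0, 100, 0]) cube([100, 3800, 2700]);
translate([3400, 100, 0]) cube([100, 3800, 2700]);
translate([1750, 100, 0]) cube([100, 250, 2700]);
translate([1750, 1350, 0]) cube([100, 2550, 2700]);
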